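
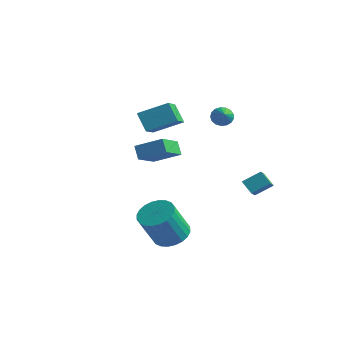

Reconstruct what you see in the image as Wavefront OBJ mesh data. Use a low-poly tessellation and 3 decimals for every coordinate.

v 2.276 -3.13 -4.453
v 3.336 -3.087 -4.314
v 3.124 -4.088 -2.389
v 2.064 -4.13 -2.527
v 3.217 -2.727 -4.14
v 3.005 -3.728 -2.215
v 2.954 -2.428 -4.013
v 2.742 -3.429 -2.088
v 2.588 -2.236 -3.954
v 2.376 -3.237 -2.029
v 2.175 -2.18 -3.97
v 1.963 -3.181 -2.045
v 1.777 -2.269 -4.06
v 1.565 -3.269 -2.135
v 1.455 -2.488 -4.21
v 1.243 -3.489 -2.284
v 1.258 -2.806 -4.396
v 1.046 -3.806 -2.471
v 1.216 -3.172 -4.591
v 1.004 -4.173 -2.666
v 1.335 -3.532 -4.765
v 1.123 -4.533 -2.84
v 1.598 -3.831 -4.892
v 1.386 -4.832 -2.967
v 1.964 -4.023 -4.951
v 1.752 -5.024 -3.026
v 2.377 -4.079 -4.935
v 2.165 -5.08 -3.01
v 2.775 -3.991 -4.845
v 2.563 -4.991 -2.92
v 3.097 -3.771 -4.696
v 2.885 -4.772 -2.77
v 3.294 -3.454 -4.509
v 3.082 -4.454 -2.584
v -3.24 1.111 0.972
v -2.366 -0.482 1.963
v -1.999 2.259 1.724
v -1.125 0.666 2.715
v -2.435 0.914 -0.055
v -1.561 -0.679 0.936
v -1.194 2.062 0.697
v -0.32 0.469 1.688
v 2.87 2.031 -2.52
v 3.508 2.853 -1.884
v 2.372 3.004 -3.279
v 3.011 3.826 -2.643
v 3.589 1.934 -3.117
v 4.228 2.756 -2.481
v 3.092 2.907 -3.876
v 3.73 3.729 -3.24
v -1.12 -0.868 -0.168
v -0.808 -2.469 0.766
v 0.226 -0.188 0.548
v 0.538 -1.789 1.482
v -0.598 -1.171 -0.862
v -0.286 -2.772 0.072
v 0.748 -0.491 -0.146
v 1.06 -2.092 0.788
v 0.452 3.321 1.176
v 0.845 3.825 1.293
v 1.288 2.499 1.904
v 0.644 3.83 1.53
v 0.398 3.719 1.686
v 0.165 3.517 1.725
v -0.002 3.269 1.638
v -0.065 3.033 1.445
v -0.01 2.864 1.19
v 0.151 2.798 0.932
v 0.381 2.853 0.73
v 0.627 3.014 0.63
v 0.833 3.246 0.654
v 0.952 3.495 0.799
v 0.956 3.704 1.029
f 2 1 5
f 2 5 3
f 3 5 6
f 3 6 4
f 5 1 7
f 5 7 6
f 6 7 8
f 6 8 4
f 7 1 9
f 7 9 8
f 8 9 10
f 8 10 4
f 9 1 11
f 9 11 10
f 10 11 12
f 10 12 4
f 11 1 13
f 11 13 12
f 12 13 14
f 12 14 4
f 13 1 15
f 13 15 14
f 14 15 16
f 14 16 4
f 15 1 17
f 15 17 16
f 16 17 18
f 16 18 4
f 17 1 19
f 17 19 18
f 18 19 20
f 18 20 4
f 19 1 21
f 19 21 20
f 20 21 22
f 20 22 4
f 21 1 23
f 21 23 22
f 22 23 24
f 22 24 4
f 23 1 25
f 23 25 24
f 24 25 26
f 24 26 4
f 25 1 27
f 25 27 26
f 26 27 28
f 26 28 4
f 27 1 29
f 27 29 28
f 28 29 30
f 28 30 4
f 29 1 31
f 29 31 30
f 30 31 32
f 30 32 4
f 31 1 33
f 31 33 32
f 32 33 34
f 32 34 4
f 33 1 2
f 33 2 34
f 34 2 3
f 34 3 4
f 36 38 35
f 39 36 35
f 35 38 37
f 37 39 35
f 36 42 38
f 40 36 39
f 40 42 36
f 38 42 37
f 41 39 37
f 37 42 41
f 41 40 39
f 42 40 41
f 44 46 43
f 47 44 43
f 43 46 45
f 45 47 43
f 44 50 46
f 48 44 47
f 48 50 44
f 46 50 45
f 49 47 45
f 45 50 49
f 49 48 47
f 50 48 49
f 52 54 51
f 55 52 51
f 51 54 53
f 53 55 51
f 52 58 54
f 56 52 55
f 56 58 52
f 54 58 53
f 57 55 53
f 53 58 57
f 57 56 55
f 58 56 57
f 60 59 62
f 60 62 61
f 62 59 63
f 62 63 61
f 63 59 64
f 63 64 61
f 64 59 65
f 64 65 61
f 65 59 66
f 65 66 61
f 66 59 67
f 66 67 61
f 67 59 68
f 67 68 61
f 68 59 69
f 68 69 61
f 69 59 70
f 69 70 61
f 70 59 71
f 70 71 61
f 71 59 72
f 71 72 61
f 72 59 73
f 72 73 61
f 73 59 60
f 73 60 61



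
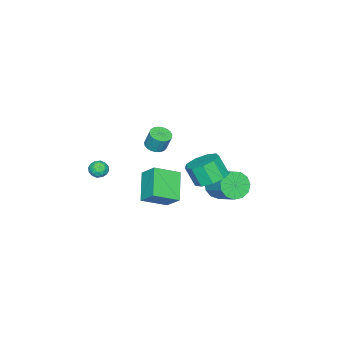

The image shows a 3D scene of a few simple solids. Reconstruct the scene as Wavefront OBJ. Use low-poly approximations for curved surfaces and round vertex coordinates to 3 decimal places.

v -1.854 1.312 -3.009
v -0.932 0.901 -3.037
v -0.244 2.377 -2.039
v -1.166 2.788 -2.011
v -0.974 1.232 -3.498
v -0.286 2.709 -2.5
v -1.296 1.589 -3.804
v -0.608 3.065 -2.806
v -1.795 1.857 -3.857
v -1.106 3.333 -2.859
v -2.312 1.953 -3.641
v -1.624 3.429 -2.643
v -2.685 1.845 -3.224
v -1.997 3.321 -2.227
v -2.793 1.567 -2.739
v -2.105 3.044 -1.742
v -2.604 1.209 -2.34
v -1.916 2.685 -1.342
v -2.176 0.883 -2.153
v -1.488 2.36 -1.155
v -1.646 0.694 -2.238
v -0.958 2.17 -1.24
v -1.182 0.7 -2.567
v -0.494 2.177 -1.57
v -0.693 -3.444 -3.052
v -0.495 -2.426 -2.053
v -1.968 -2.386 -3.877
v -1.77 -1.369 -2.878
v 0.83 -2.551 -4.262
v 1.028 -1.534 -3.263
v -0.445 -1.494 -5.087
v -0.247 -0.476 -4.088
v 1.897 3.002 0.624
v 2.694 2.374 0.284
v 2.679 1.689 1.517
v 1.883 2.318 1.856
v 2.967 2.966 0.616
v 2.952 2.282 1.849
v 2.739 3.575 0.952
v 2.724 2.891 2.185
v 2.118 3.917 1.134
v 2.103 3.232 2.367
v 1.393 3.83 1.077
v 1.378 3.145 2.31
v 0.904 3.356 0.808
v 0.89 2.671 2.041
v 0.88 2.717 0.453
v 0.866 2.032 1.686
v 1.332 2.211 0.177
v 1.318 1.526 1.41
v 2.048 2.075 0.111
v 2.034 1.391 1.343
v 3.394 0.175 3.359
v 4.04 0.295 3.297
v 4.072 0.685 4.378
v 3.426 0.565 4.441
v 3.929 0.533 3.214
v 3.962 0.922 4.296
v 3.726 0.708 3.157
v 3.759 1.098 4.239
v 3.466 0.792 3.135
v 3.498 1.181 4.217
v 3.193 0.769 3.152
v 3.225 1.158 4.233
v 2.955 0.643 3.204
v 2.987 1.032 4.286
v 2.792 0.436 3.283
v 2.825 0.826 4.365
v 2.734 0.184 3.376
v 2.766 0.574 4.457
v 2.79 -0.069 3.465
v 2.822 0.32 4.547
v 2.95 -0.28 3.536
v 2.983 0.109 4.618
v 3.187 -0.412 3.577
v 3.219 -0.023 4.659
v 3.46 -0.443 3.58
v 3.492 -0.054 4.662
v 3.721 -0.367 3.545
v 3.753 0.022 4.626
v 3.926 -0.197 3.477
v 3.958 0.192 4.559
v 4.039 0.037 3.39
v 4.071 0.427 4.471
v 3.35 -3.342 0.455
v 3.866 -3.007 0.638
v 3.914 -3.813 -0.278
v 4.43 -3.478 -0.095
v 4.189 -3.93 0.29
v 3.84 -3.639 0.743
v 3.94 -3.181 -0.383
v 3.591 -2.89 0.07
v 4.23 -2.907 0.119
v 4.384 -3.371 0.535
v 3.396 -3.449 -0.175
v 3.55 -3.913 0.241
v 3.558 -3.134 0.611
v 4.222 -3.686 -0.251
v 4.08 -3.952 -0.024
v 4.383 -3.756 0.083
v 3.543 -3.505 0.673
v 3.846 -3.308 0.78
v 4.036 -3.851 0.576
v 3.934 -3.512 -0.42
v 4.237 -3.315 -0.313
v 3.397 -3.064 0.277
v 3.7 -2.868 0.384
v 3.744 -2.969 -0.216
v 4.076 -2.878 0.413
v 4.407 -3.154 -0.017
v 4.119 -2.98 -0.187
v 3.914 -2.809 0.08
v 4.166 -3.15 0.658
v 4.498 -3.427 0.227
v 4.356 -3.693 0.454
v 4.151 -3.522 0.72
v 4.381 -3.091 0.353
v 3.282 -3.393 0.133
v 3.614 -3.67 -0.298
v 3.629 -3.298 -0.36
v 3.424 -3.127 -0.094
v 3.373 -3.666 0.377
v 3.704 -3.942 -0.053
v 3.866 -4.011 0.28
v 3.661 -3.84 0.547
v 3.399 -3.729 0.007
f 2 1 5
f 2 5 3
f 3 5 6
f 3 6 4
f 5 1 7
f 5 7 6
f 6 7 8
f 6 8 4
f 7 1 9
f 7 9 8
f 8 9 10
f 8 10 4
f 9 1 11
f 9 11 10
f 10 11 12
f 10 12 4
f 11 1 13
f 11 13 12
f 12 13 14
f 12 14 4
f 13 1 15
f 13 15 14
f 14 15 16
f 14 16 4
f 15 1 17
f 15 17 16
f 16 17 18
f 16 18 4
f 17 1 19
f 17 19 18
f 18 19 20
f 18 20 4
f 19 1 21
f 19 21 20
f 20 21 22
f 20 22 4
f 21 1 23
f 21 23 22
f 22 23 24
f 22 24 4
f 23 1 2
f 23 2 24
f 24 2 3
f 24 3 4
f 26 28 25
f 29 26 25
f 25 28 27
f 27 29 25
f 26 32 28
f 30 26 29
f 30 32 26
f 28 32 27
f 31 29 27
f 27 32 31
f 31 30 29
f 32 30 31
f 34 33 37
f 34 37 35
f 35 37 38
f 35 38 36
f 37 33 39
f 37 39 38
f 38 39 40
f 38 40 36
f 39 33 41
f 39 41 40
f 40 41 42
f 40 42 36
f 41 33 43
f 41 43 42
f 42 43 44
f 42 44 36
f 43 33 45
f 43 45 44
f 44 45 46
f 44 46 36
f 45 33 47
f 45 47 46
f 46 47 48
f 46 48 36
f 47 33 49
f 47 49 48
f 48 49 50
f 48 50 36
f 49 33 51
f 49 51 50
f 50 51 52
f 50 52 36
f 51 33 34
f 51 34 52
f 52 34 35
f 52 35 36
f 54 53 57
f 54 57 55
f 55 57 58
f 55 58 56
f 57 53 59
f 57 59 58
f 58 59 60
f 58 60 56
f 59 53 61
f 59 61 60
f 60 61 62
f 60 62 56
f 61 53 63
f 61 63 62
f 62 63 64
f 62 64 56
f 63 53 65
f 63 65 64
f 64 65 66
f 64 66 56
f 65 53 67
f 65 67 66
f 66 67 68
f 66 68 56
f 67 53 69
f 67 69 68
f 68 69 70
f 68 70 56
f 69 53 71
f 69 71 70
f 70 71 72
f 70 72 56
f 71 53 73
f 71 73 72
f 72 73 74
f 72 74 56
f 73 53 75
f 73 75 74
f 74 75 76
f 74 76 56
f 75 53 77
f 75 77 76
f 76 77 78
f 76 78 56
f 77 53 79
f 77 79 78
f 78 79 80
f 78 80 56
f 79 53 81
f 79 81 80
f 80 81 82
f 80 82 56
f 81 53 83
f 81 83 82
f 82 83 84
f 82 84 56
f 83 53 54
f 83 54 84
f 84 54 55
f 84 55 56
f 85 122 101
f 122 96 125
f 101 125 90
f 122 125 101
f 85 101 97
f 101 90 102
f 97 102 86
f 101 102 97
f 85 97 106
f 97 86 107
f 106 107 92
f 97 107 106
f 85 106 118
f 106 92 121
f 118 121 95
f 106 121 118
f 85 118 122
f 118 95 126
f 122 126 96
f 118 126 122
f 86 102 113
f 102 90 116
f 113 116 94
f 102 116 113
f 90 125 103
f 125 96 124
f 103 124 89
f 125 124 103
f 96 126 123
f 126 95 119
f 123 119 87
f 126 119 123
f 95 121 120
f 121 92 108
f 120 108 91
f 121 108 120
f 92 107 112
f 107 86 109
f 112 109 93
f 107 109 112
f 88 114 100
f 114 94 115
f 100 115 89
f 114 115 100
f 88 100 98
f 100 89 99
f 98 99 87
f 100 99 98
f 88 98 105
f 98 87 104
f 105 104 91
f 98 104 105
f 88 105 110
f 105 91 111
f 110 111 93
f 105 111 110
f 88 110 114
f 110 93 117
f 114 117 94
f 110 117 114
f 89 115 103
f 115 94 116
f 103 116 90
f 115 116 103
f 87 99 123
f 99 89 124
f 123 124 96
f 99 124 123
f 91 104 120
f 104 87 119
f 120 119 95
f 104 119 120
f 93 111 112
f 111 91 108
f 112 108 92
f 111 108 112
f 94 117 113
f 117 93 109
f 113 109 86
f 117 109 113



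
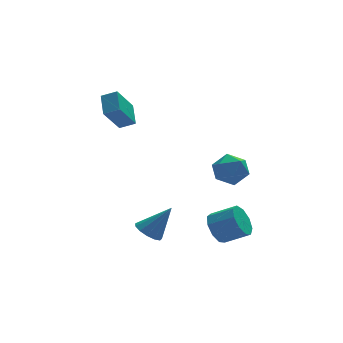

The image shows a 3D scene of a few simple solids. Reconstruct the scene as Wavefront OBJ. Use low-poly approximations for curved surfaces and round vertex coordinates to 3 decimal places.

v 1.763 -2.441 -3.534
v 2.377 -2.249 -4.376
v 3.651 -2.866 -3.588
v 3.037 -3.059 -2.746
v 2.38 -1.676 -3.931
v 3.653 -2.293 -3.143
v 2.093 -1.462 -3.301
v 3.367 -2.079 -2.512
v 1.652 -1.706 -2.779
v 2.926 -2.323 -1.991
v 1.263 -2.294 -2.611
v 2.537 -2.911 -1.823
v 1.108 -2.951 -2.875
v 2.382 -3.568 -2.087
v 1.259 -3.37 -3.447
v 2.533 -3.987 -2.659
v 1.646 -3.354 -4.06
v 2.92 -3.971 -3.272
v 2.088 -2.912 -4.427
v 3.362 -3.529 -3.639
v -2.457 2.125 3.96
v -2.285 3.455 4.717
v -3.308 2.464 3.558
v -3.136 3.794 4.315
v -1.384 2.906 2.345
v -1.212 4.236 3.102
v -2.235 3.245 1.943
v -2.063 4.575 2.7
v 1.379 -2.756 1.606
v 2.388 -2.323 1.417
v 2.072 -4.417 1.503
v 3.081 -3.984 1.314
v 2.606 -3.871 2.315
v 2.177 -2.844 2.379
v 2.283 -3.896 0.541
v 1.854 -2.869 0.605
v 2.947 -3.028 0.758
v 3.146 -3.012 1.855
v 1.314 -3.728 1.065
v 1.513 -3.712 2.162
v -1.813 -1.548 -3.758
v -1.127 -1.273 -4.272
v -0.527 -1.592 -2.062
v -1.349 -0.854 -4.093
v -1.718 -0.655 -3.808
v -2.117 -0.739 -3.507
v -2.42 -1.081 -3.286
v -2.531 -1.571 -3.215
v -2.413 -2.053 -3.317
v -2.105 -2.376 -3.558
v -1.705 -2.436 -3.864
v -1.339 -2.214 -4.135
v -1.123 -1.78 -4.288
f 2 1 5
f 2 5 3
f 3 5 6
f 3 6 4
f 5 1 7
f 5 7 6
f 6 7 8
f 6 8 4
f 7 1 9
f 7 9 8
f 8 9 10
f 8 10 4
f 9 1 11
f 9 11 10
f 10 11 12
f 10 12 4
f 11 1 13
f 11 13 12
f 12 13 14
f 12 14 4
f 13 1 15
f 13 15 14
f 14 15 16
f 14 16 4
f 15 1 17
f 15 17 16
f 16 17 18
f 16 18 4
f 17 1 19
f 17 19 18
f 18 19 20
f 18 20 4
f 19 1 2
f 19 2 20
f 20 2 3
f 20 3 4
f 22 24 21
f 25 22 21
f 21 24 23
f 23 25 21
f 22 28 24
f 26 22 25
f 26 28 22
f 24 28 23
f 27 25 23
f 23 28 27
f 27 26 25
f 28 26 27
f 29 40 34
f 29 34 30
f 29 30 36
f 29 36 39
f 29 39 40
f 30 34 38
f 34 40 33
f 40 39 31
f 39 36 35
f 36 30 37
f 32 38 33
f 32 33 31
f 32 31 35
f 32 35 37
f 32 37 38
f 33 38 34
f 31 33 40
f 35 31 39
f 37 35 36
f 38 37 30
f 42 41 44
f 42 44 43
f 44 41 45
f 44 45 43
f 45 41 46
f 45 46 43
f 46 41 47
f 46 47 43
f 47 41 48
f 47 48 43
f 48 41 49
f 48 49 43
f 49 41 50
f 49 50 43
f 50 41 51
f 50 51 43
f 51 41 52
f 51 52 43
f 52 41 53
f 52 53 43
f 53 41 42
f 53 42 43



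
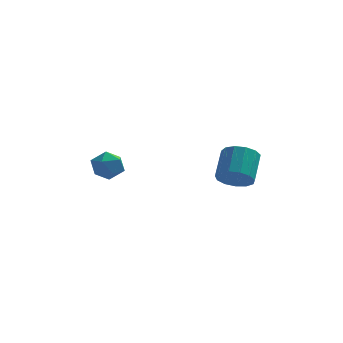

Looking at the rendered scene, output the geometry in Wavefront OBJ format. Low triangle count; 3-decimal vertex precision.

v 2.726 2.601 2.597
v 3.5 2.445 2.63
v 3.687 3.563 3.535
v 2.914 3.719 3.503
v 3.443 2.729 2.291
v 3.631 3.846 3.197
v 3.159 2.972 2.05
v 3.346 4.089 2.955
v 2.737 3.098 1.983
v 2.925 4.215 2.888
v 2.312 3.065 2.11
v 2.499 4.183 3.016
v 2.018 2.886 2.393
v 2.206 4.003 3.298
v 1.949 2.616 2.74
v 2.137 3.733 3.645
v 2.127 2.342 3.042
v 2.315 3.459 3.947
v 2.495 2.15 3.203
v 2.682 3.267 4.108
v 2.936 2.101 3.172
v 3.124 3.218 4.077
v 3.311 2.211 2.958
v 3.498 3.328 3.863
v -2.488 2.924 3.476
v -2.034 2.828 2.891
v -2.386 1.752 3.749
v -1.932 1.656 3.164
v -1.701 2.05 3.754
v -1.764 2.775 3.585
v -2.656 1.805 3.055
v -2.719 2.53 2.886
v -2.138 2.136 2.631
v -1.548 2.288 3.062
v -2.872 2.292 3.578
v -2.282 2.444 4.009
f 2 1 5
f 2 5 3
f 3 5 6
f 3 6 4
f 5 1 7
f 5 7 6
f 6 7 8
f 6 8 4
f 7 1 9
f 7 9 8
f 8 9 10
f 8 10 4
f 9 1 11
f 9 11 10
f 10 11 12
f 10 12 4
f 11 1 13
f 11 13 12
f 12 13 14
f 12 14 4
f 13 1 15
f 13 15 14
f 14 15 16
f 14 16 4
f 15 1 17
f 15 17 16
f 16 17 18
f 16 18 4
f 17 1 19
f 17 19 18
f 18 19 20
f 18 20 4
f 19 1 21
f 19 21 20
f 20 21 22
f 20 22 4
f 21 1 23
f 21 23 22
f 22 23 24
f 22 24 4
f 23 1 2
f 23 2 24
f 24 2 3
f 24 3 4
f 25 36 30
f 25 30 26
f 25 26 32
f 25 32 35
f 25 35 36
f 26 30 34
f 30 36 29
f 36 35 27
f 35 32 31
f 32 26 33
f 28 34 29
f 28 29 27
f 28 27 31
f 28 31 33
f 28 33 34
f 29 34 30
f 27 29 36
f 31 27 35
f 33 31 32
f 34 33 26



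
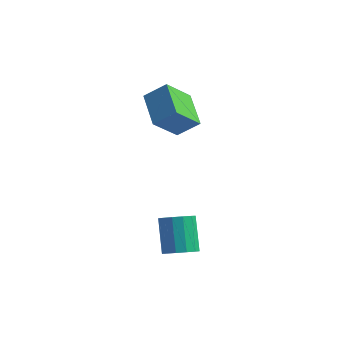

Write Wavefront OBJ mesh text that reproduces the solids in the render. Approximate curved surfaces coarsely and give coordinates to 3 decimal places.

v -1.104 2.842 3.17
v -0.395 3.232 3.807
v -0.872 3.888 2.27
v -0.163 4.278 2.906
v -0.017 2.002 2.474
v 0.692 2.392 3.11
v 0.215 3.048 1.573
v 0.924 3.438 2.21
v 3.078 -0.436 -1.51
v 3.58 -0.082 -1.428
v 3.005 0.45 -0.208
v 2.502 0.096 -0.29
v 3.355 0.108 -1.616
v 2.78 0.64 -0.396
v 3.043 0.125 -1.771
v 2.468 0.657 -0.551
v 2.741 -0.036 -1.843
v 2.166 0.496 -0.623
v 2.546 -0.324 -1.809
v 1.971 0.208 -0.589
v 2.52 -0.648 -1.68
v 1.945 -0.115 -0.46
v 2.671 -0.904 -1.497
v 2.096 -0.372 -0.277
v 2.951 -1.012 -1.318
v 2.376 -0.48 -0.098
v 3.271 -0.937 -1.2
v 2.696 -0.405 0.02
v 3.53 -0.703 -1.18
v 2.955 -0.171 0.04
v 3.645 -0.384 -1.265
v 3.07 0.148 -0.045
f 2 4 1
f 5 2 1
f 1 4 3
f 3 5 1
f 2 8 4
f 6 2 5
f 6 8 2
f 4 8 3
f 7 5 3
f 3 8 7
f 7 6 5
f 8 6 7
f 10 9 13
f 10 13 11
f 11 13 14
f 11 14 12
f 13 9 15
f 13 15 14
f 14 15 16
f 14 16 12
f 15 9 17
f 15 17 16
f 16 17 18
f 16 18 12
f 17 9 19
f 17 19 18
f 18 19 20
f 18 20 12
f 19 9 21
f 19 21 20
f 20 21 22
f 20 22 12
f 21 9 23
f 21 23 22
f 22 23 24
f 22 24 12
f 23 9 25
f 23 25 24
f 24 25 26
f 24 26 12
f 25 9 27
f 25 27 26
f 26 27 28
f 26 28 12
f 27 9 29
f 27 29 28
f 28 29 30
f 28 30 12
f 29 9 31
f 29 31 30
f 30 31 32
f 30 32 12
f 31 9 10
f 31 10 32
f 32 10 11
f 32 11 12



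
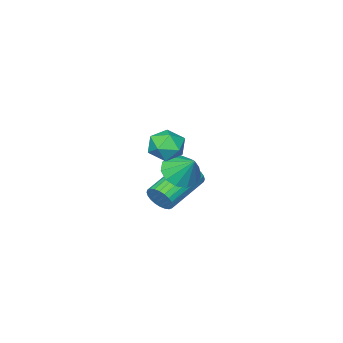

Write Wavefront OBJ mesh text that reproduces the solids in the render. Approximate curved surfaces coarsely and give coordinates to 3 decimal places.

v -2.784 -2.343 -4.117
v -2.555 -2.651 -3.567
v -4.488 -2.884 -2.894
v -4.716 -2.577 -3.443
v -2.558 -2.401 -3.489
v -4.49 -2.635 -2.815
v -2.595 -2.143 -3.506
v -4.528 -2.377 -2.832
v -2.661 -1.915 -3.616
v -4.593 -2.149 -2.942
v -2.745 -1.753 -3.803
v -4.678 -1.986 -3.129
v -2.836 -1.68 -4.037
v -4.769 -1.914 -3.363
v -2.918 -1.708 -4.283
v -4.851 -1.942 -3.61
v -2.98 -1.833 -4.504
v -4.913 -2.067 -3.831
v -3.012 -2.036 -4.666
v -4.945 -2.269 -3.993
v -3.01 -2.285 -4.745
v -4.942 -2.519 -4.071
v -2.972 -2.543 -4.728
v -4.905 -2.777 -4.054
v -2.907 -2.771 -4.618
v -4.839 -3.005 -3.944
v -2.822 -2.934 -4.431
v -4.755 -3.167 -3.757
v -2.731 -3.006 -4.197
v -4.664 -3.24 -3.523
v -2.649 -2.978 -3.95
v -4.582 -3.212 -3.277
v -2.587 -2.853 -3.729
v -4.52 -3.087 -3.056
v -1.977 -0.198 -1.303
v -1.2 -0.476 -1.098
v -1.923 0.638 -0.377
v -1.138 -0.125 -1.418
v -1.342 0.202 -1.702
v -1.748 0.402 -1.859
v -2.226 0.412 -1.84
v -2.626 0.228 -1.65
v -2.819 -0.092 -1.351
v -2.745 -0.445 -1.036
v -2.427 -0.72 -0.806
v -1.966 -0.83 -0.734
v -1.509 -0.738 -0.843
v -0.417 1.436 1.098
v -0.092 1.051 0.478
v -0.828 0.309 1.582
v -0.503 -0.076 0.962
v -0.033 0.271 1.507
v 0.221 0.967 1.208
v -1.141 0.393 0.852
v -0.887 1.089 0.553
v -0.54 0.406 0.325
v 0.145 0.331 0.731
v -1.065 1.029 1.329
v -0.38 0.954 1.735
f 2 1 5
f 2 5 3
f 3 5 6
f 3 6 4
f 5 1 7
f 5 7 6
f 6 7 8
f 6 8 4
f 7 1 9
f 7 9 8
f 8 9 10
f 8 10 4
f 9 1 11
f 9 11 10
f 10 11 12
f 10 12 4
f 11 1 13
f 11 13 12
f 12 13 14
f 12 14 4
f 13 1 15
f 13 15 14
f 14 15 16
f 14 16 4
f 15 1 17
f 15 17 16
f 16 17 18
f 16 18 4
f 17 1 19
f 17 19 18
f 18 19 20
f 18 20 4
f 19 1 21
f 19 21 20
f 20 21 22
f 20 22 4
f 21 1 23
f 21 23 22
f 22 23 24
f 22 24 4
f 23 1 25
f 23 25 24
f 24 25 26
f 24 26 4
f 25 1 27
f 25 27 26
f 26 27 28
f 26 28 4
f 27 1 29
f 27 29 28
f 28 29 30
f 28 30 4
f 29 1 31
f 29 31 30
f 30 31 32
f 30 32 4
f 31 1 33
f 31 33 32
f 32 33 34
f 32 34 4
f 33 1 2
f 33 2 34
f 34 2 3
f 34 3 4
f 36 35 38
f 36 38 37
f 38 35 39
f 38 39 37
f 39 35 40
f 39 40 37
f 40 35 41
f 40 41 37
f 41 35 42
f 41 42 37
f 42 35 43
f 42 43 37
f 43 35 44
f 43 44 37
f 44 35 45
f 44 45 37
f 45 35 46
f 45 46 37
f 46 35 47
f 46 47 37
f 47 35 36
f 47 36 37
f 48 59 53
f 48 53 49
f 48 49 55
f 48 55 58
f 48 58 59
f 49 53 57
f 53 59 52
f 59 58 50
f 58 55 54
f 55 49 56
f 51 57 52
f 51 52 50
f 51 50 54
f 51 54 56
f 51 56 57
f 52 57 53
f 50 52 59
f 54 50 58
f 56 54 55
f 57 56 49



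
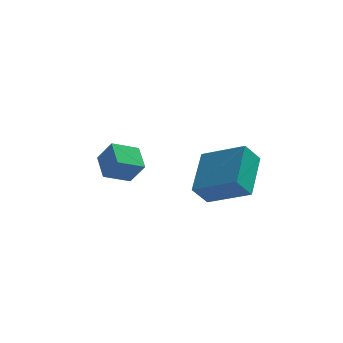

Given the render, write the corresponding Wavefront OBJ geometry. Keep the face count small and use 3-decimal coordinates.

v -0.488 1.602 -0.34
v -0.745 2.454 0.095
v 0.324 2.043 -0.723
v 0.067 2.894 -0.288
v -0.007 1.366 0.408
v -0.264 2.217 0.843
v 0.805 1.806 0.025
v 0.548 2.658 0.46
v 2.807 -0.097 -0.546
v 2.352 -0.411 0.113
v 3.036 1.356 0.306
v 2.581 1.042 0.964
v 4.139 -0.682 0.096
v 3.684 -0.996 0.754
v 4.368 0.771 0.947
v 3.913 0.457 1.606
f 2 4 1
f 5 2 1
f 1 4 3
f 3 5 1
f 2 8 4
f 6 2 5
f 6 8 2
f 4 8 3
f 7 5 3
f 3 8 7
f 7 6 5
f 8 6 7
f 10 12 9
f 13 10 9
f 9 12 11
f 11 13 9
f 10 16 12
f 14 10 13
f 14 16 10
f 12 16 11
f 15 13 11
f 11 16 15
f 15 14 13
f 16 14 15



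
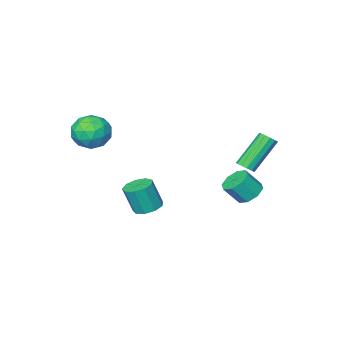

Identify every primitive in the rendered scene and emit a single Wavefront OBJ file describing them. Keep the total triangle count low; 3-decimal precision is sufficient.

v 1.246 -1.349 -3.073
v 1.845 -1.764 -3.322
v 2.233 -2.085 -1.857
v 1.634 -1.671 -1.607
v 1.99 -1.262 -3.251
v 2.378 -1.584 -1.785
v 1.787 -0.802 -3.096
v 2.175 -1.123 -1.63
v 1.33 -0.597 -2.93
v 1.719 -0.919 -1.465
v 0.835 -0.745 -2.831
v 1.223 -1.066 -1.366
v 0.531 -1.175 -2.845
v 0.919 -1.496 -1.38
v 0.562 -1.687 -2.966
v 0.95 -2.008 -1.5
v 0.913 -2.041 -3.136
v 1.301 -2.362 -1.671
v 1.42 -2.071 -3.277
v 1.808 -2.392 -1.811
v -1.94 2.454 -1.344
v -1.58 1.941 -1.792
v -0.921 1.593 -0.864
v -1.28 2.106 -0.416
v -1.31 2.465 -1.787
v -0.651 2.117 -0.86
v -1.409 2.983 -1.523
v -0.75 2.635 -0.595
v -1.819 3.19 -1.154
v -1.159 2.842 -0.226
v -2.299 2.967 -0.896
v -1.64 2.619 0.032
v -2.569 2.443 -0.9
v -1.91 2.095 0.027
v -2.47 1.925 -1.165
v -1.811 1.577 -0.237
v -2.061 1.718 -1.534
v -1.401 1.37 -0.606
v -1.988 1.975 0.139
v -1.706 1.619 0.37
v -3.07 1.568 1.953
v -3.352 1.925 1.721
v -1.608 1.872 0.463
v -2.972 1.822 2.046
v -1.63 2.159 0.453
v -2.994 2.108 2.035
v -1.766 2.387 0.343
v -3.13 2.336 1.926
v -1.973 2.484 0.168
v -3.337 2.434 1.751
v -2.184 2.42 -0.016
v -3.548 2.37 1.567
v -2.333 2.215 -0.151
v -3.697 2.164 1.432
v -2.372 1.933 -0.194
v -3.736 1.883 1.389
v -2.29 1.665 -0.131
v -3.654 1.615 1.451
v -2.112 1.496 0.017
v -3.475 1.445 1.6
v -1.894 1.478 0.204
v -3.258 1.428 1.787
v 2.472 -2.824 2.352
v 2.771 -2.381 1.434
v 3.569 -4.119 2.086
v 3.868 -3.676 1.168
v 4.124 -3.213 2.089
v 3.446 -2.413 2.253
v 2.894 -4.087 1.267
v 2.216 -3.287 1.431
v 3.032 -3.162 0.763
v 3.792 -2.622 1.271
v 2.548 -3.878 2.249
v 3.308 -3.338 2.757
v 2.525 -2.489 1.916
v 3.815 -4.011 1.604
v 3.966 -3.739 2.145
v 4.141 -3.479 1.605
v 2.922 -2.507 2.398
v 3.097 -2.247 1.858
v 3.893 -2.736 2.243
v 3.243 -4.253 1.662
v 3.418 -3.993 1.122
v 2.199 -3.021 1.915
v 2.374 -2.761 1.375
v 2.447 -3.764 1.277
v 2.854 -2.688 0.983
v 3.499 -3.449 0.826
v 2.927 -3.691 0.884
v 2.528 -3.22 0.981
v 3.301 -2.37 1.281
v 3.946 -3.132 1.125
v 4.097 -2.859 1.666
v 3.698 -2.389 1.763
v 3.455 -2.829 0.887
v 2.394 -3.368 2.395
v 3.039 -4.13 2.239
v 2.642 -4.111 1.757
v 2.243 -3.641 1.854
v 2.841 -3.051 2.694
v 3.486 -3.812 2.537
v 3.812 -3.28 2.539
v 3.413 -2.809 2.636
v 2.885 -3.671 2.633
f 2 1 5
f 2 5 3
f 3 5 6
f 3 6 4
f 5 1 7
f 5 7 6
f 6 7 8
f 6 8 4
f 7 1 9
f 7 9 8
f 8 9 10
f 8 10 4
f 9 1 11
f 9 11 10
f 10 11 12
f 10 12 4
f 11 1 13
f 11 13 12
f 12 13 14
f 12 14 4
f 13 1 15
f 13 15 14
f 14 15 16
f 14 16 4
f 15 1 17
f 15 17 16
f 16 17 18
f 16 18 4
f 17 1 19
f 17 19 18
f 18 19 20
f 18 20 4
f 19 1 2
f 19 2 20
f 20 2 3
f 20 3 4
f 22 21 25
f 22 25 23
f 23 25 26
f 23 26 24
f 25 21 27
f 25 27 26
f 26 27 28
f 26 28 24
f 27 21 29
f 27 29 28
f 28 29 30
f 28 30 24
f 29 21 31
f 29 31 30
f 30 31 32
f 30 32 24
f 31 21 33
f 31 33 32
f 32 33 34
f 32 34 24
f 33 21 35
f 33 35 34
f 34 35 36
f 34 36 24
f 35 21 37
f 35 37 36
f 36 37 38
f 36 38 24
f 37 21 22
f 37 22 38
f 38 22 23
f 38 23 24
f 40 39 43
f 40 43 41
f 41 43 44
f 41 44 42
f 43 39 45
f 43 45 44
f 44 45 46
f 44 46 42
f 45 39 47
f 45 47 46
f 46 47 48
f 46 48 42
f 47 39 49
f 47 49 48
f 48 49 50
f 48 50 42
f 49 39 51
f 49 51 50
f 50 51 52
f 50 52 42
f 51 39 53
f 51 53 52
f 52 53 54
f 52 54 42
f 53 39 55
f 53 55 54
f 54 55 56
f 54 56 42
f 55 39 57
f 55 57 56
f 56 57 58
f 56 58 42
f 57 39 59
f 57 59 58
f 58 59 60
f 58 60 42
f 59 39 61
f 59 61 60
f 60 61 62
f 60 62 42
f 61 39 40
f 61 40 62
f 62 40 41
f 62 41 42
f 63 100 79
f 100 74 103
f 79 103 68
f 100 103 79
f 63 79 75
f 79 68 80
f 75 80 64
f 79 80 75
f 63 75 84
f 75 64 85
f 84 85 70
f 75 85 84
f 63 84 96
f 84 70 99
f 96 99 73
f 84 99 96
f 63 96 100
f 96 73 104
f 100 104 74
f 96 104 100
f 64 80 91
f 80 68 94
f 91 94 72
f 80 94 91
f 68 103 81
f 103 74 102
f 81 102 67
f 103 102 81
f 74 104 101
f 104 73 97
f 101 97 65
f 104 97 101
f 73 99 98
f 99 70 86
f 98 86 69
f 99 86 98
f 70 85 90
f 85 64 87
f 90 87 71
f 85 87 90
f 66 92 78
f 92 72 93
f 78 93 67
f 92 93 78
f 66 78 76
f 78 67 77
f 76 77 65
f 78 77 76
f 66 76 83
f 76 65 82
f 83 82 69
f 76 82 83
f 66 83 88
f 83 69 89
f 88 89 71
f 83 89 88
f 66 88 92
f 88 71 95
f 92 95 72
f 88 95 92
f 67 93 81
f 93 72 94
f 81 94 68
f 93 94 81
f 65 77 101
f 77 67 102
f 101 102 74
f 77 102 101
f 69 82 98
f 82 65 97
f 98 97 73
f 82 97 98
f 71 89 90
f 89 69 86
f 90 86 70
f 89 86 90
f 72 95 91
f 95 71 87
f 91 87 64
f 95 87 91



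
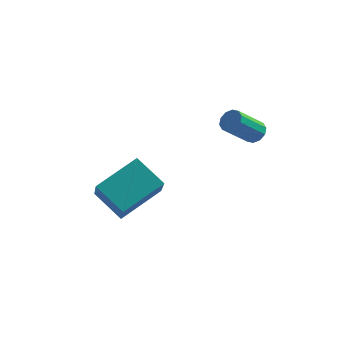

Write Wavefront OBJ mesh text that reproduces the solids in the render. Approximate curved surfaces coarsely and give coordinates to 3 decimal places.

v -3.847 -0.376 -1.211
v -3.446 -1.622 0.221
v -5.069 0.233 -0.339
v -4.668 -1.013 1.093
v -2.532 1.033 -0.353
v -2.131 -0.213 1.079
v -3.754 1.642 0.519
v -3.353 0.396 1.951
v 1.039 1.987 3.025
v 1.478 1.968 3.357
v 0.619 1.214 4.447
v 0.181 1.233 4.115
v 1.308 2.256 3.422
v 0.449 1.501 4.513
v 1.036 2.441 3.336
v 0.178 1.686 4.427
v 0.766 2.452 3.131
v -0.093 1.698 4.221
v 0.6 2.286 2.885
v -0.259 1.532 3.976
v 0.601 2.006 2.693
v -0.258 1.252 3.783
v 0.771 1.719 2.627
v -0.088 0.964 3.718
v 1.042 1.534 2.713
v 0.184 0.779 3.804
v 1.313 1.522 2.919
v 0.454 0.768 4.009
v 1.479 1.688 3.164
v 0.62 0.934 4.255
f 2 4 1
f 5 2 1
f 1 4 3
f 3 5 1
f 2 8 4
f 6 2 5
f 6 8 2
f 4 8 3
f 7 5 3
f 3 8 7
f 7 6 5
f 8 6 7
f 10 9 13
f 10 13 11
f 11 13 14
f 11 14 12
f 13 9 15
f 13 15 14
f 14 15 16
f 14 16 12
f 15 9 17
f 15 17 16
f 16 17 18
f 16 18 12
f 17 9 19
f 17 19 18
f 18 19 20
f 18 20 12
f 19 9 21
f 19 21 20
f 20 21 22
f 20 22 12
f 21 9 23
f 21 23 22
f 22 23 24
f 22 24 12
f 23 9 25
f 23 25 24
f 24 25 26
f 24 26 12
f 25 9 27
f 25 27 26
f 26 27 28
f 26 28 12
f 27 9 29
f 27 29 28
f 28 29 30
f 28 30 12
f 29 9 10
f 29 10 30
f 30 10 11
f 30 11 12



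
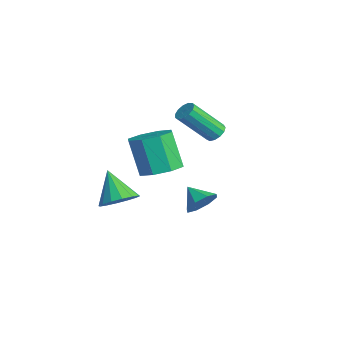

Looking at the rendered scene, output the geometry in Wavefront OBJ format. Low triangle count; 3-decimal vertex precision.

v 3.928 0.764 -1.131
v 4.424 0.249 -0.69
v 3.032 0.436 -0.509
v 4.388 0.837 -0.432
v 4.083 1.382 -0.584
v 3.687 1.565 -1.057
v 3.433 1.279 -1.573
v 3.469 0.691 -1.831
v 3.774 0.146 -1.679
v 4.169 -0.037 -1.206
v 0.161 2.942 0.916
v 0.424 2.54 0.591
v 0.182 1.096 2.179
v -0.081 1.498 2.504
v 0.66 2.689 0.762
v 0.417 1.245 2.35
v 0.737 2.918 0.982
v 0.495 1.474 2.57
v 0.631 3.154 1.181
v 0.389 1.711 2.769
v 0.376 3.324 1.296
v 0.134 1.88 2.884
v 0.053 3.372 1.29
v -0.189 1.928 2.878
v -0.236 3.283 1.166
v -0.478 1.839 2.754
v -0.399 3.086 0.962
v -0.641 1.643 2.55
v -0.384 2.844 0.743
v -0.626 1.4 2.332
v -0.196 2.632 0.58
v -0.438 1.188 2.168
v 0.105 2.519 0.523
v -0.137 1.075 2.111
v 4.057 -1.17 1.486
v 4.822 -1.824 1.749
v 4.028 -2.044 3.516
v 3.263 -1.39 3.254
v 4.996 -1.066 1.921
v 4.202 -1.286 3.689
v 4.62 -0.37 1.839
v 3.826 -0.59 3.606
v 3.914 -0.142 1.55
v 3.12 -0.362 3.318
v 3.292 -0.516 1.224
v 2.498 -0.736 2.991
v 3.118 -1.274 1.051
v 2.324 -1.494 2.819
v 3.494 -1.97 1.134
v 2.7 -2.19 2.901
v 4.2 -2.198 1.422
v 3.406 -2.418 3.19
v -0.676 -1.464 -3.168
v 0.095 -1.596 -2.545
v -1.864 -1.616 -1.732
v 0.017 -1.084 -2.555
v -0.247 -0.674 -2.729
v -0.625 -0.476 -3.021
v -1.017 -0.542 -3.353
v -1.318 -0.855 -3.634
v -1.447 -1.331 -3.791
v -1.369 -1.843 -3.781
v -1.105 -2.253 -3.607
v -0.727 -2.452 -3.315
v -0.335 -2.385 -2.984
v -0.034 -2.072 -2.702
f 2 1 4
f 2 4 3
f 4 1 5
f 4 5 3
f 5 1 6
f 5 6 3
f 6 1 7
f 6 7 3
f 7 1 8
f 7 8 3
f 8 1 9
f 8 9 3
f 9 1 10
f 9 10 3
f 10 1 2
f 10 2 3
f 12 11 15
f 12 15 13
f 13 15 16
f 13 16 14
f 15 11 17
f 15 17 16
f 16 17 18
f 16 18 14
f 17 11 19
f 17 19 18
f 18 19 20
f 18 20 14
f 19 11 21
f 19 21 20
f 20 21 22
f 20 22 14
f 21 11 23
f 21 23 22
f 22 23 24
f 22 24 14
f 23 11 25
f 23 25 24
f 24 25 26
f 24 26 14
f 25 11 27
f 25 27 26
f 26 27 28
f 26 28 14
f 27 11 29
f 27 29 28
f 28 29 30
f 28 30 14
f 29 11 31
f 29 31 30
f 30 31 32
f 30 32 14
f 31 11 33
f 31 33 32
f 32 33 34
f 32 34 14
f 33 11 12
f 33 12 34
f 34 12 13
f 34 13 14
f 36 35 39
f 36 39 37
f 37 39 40
f 37 40 38
f 39 35 41
f 39 41 40
f 40 41 42
f 40 42 38
f 41 35 43
f 41 43 42
f 42 43 44
f 42 44 38
f 43 35 45
f 43 45 44
f 44 45 46
f 44 46 38
f 45 35 47
f 45 47 46
f 46 47 48
f 46 48 38
f 47 35 49
f 47 49 48
f 48 49 50
f 48 50 38
f 49 35 51
f 49 51 50
f 50 51 52
f 50 52 38
f 51 35 36
f 51 36 52
f 52 36 37
f 52 37 38
f 54 53 56
f 54 56 55
f 56 53 57
f 56 57 55
f 57 53 58
f 57 58 55
f 58 53 59
f 58 59 55
f 59 53 60
f 59 60 55
f 60 53 61
f 60 61 55
f 61 53 62
f 61 62 55
f 62 53 63
f 62 63 55
f 63 53 64
f 63 64 55
f 64 53 65
f 64 65 55
f 65 53 66
f 65 66 55
f 66 53 54
f 66 54 55



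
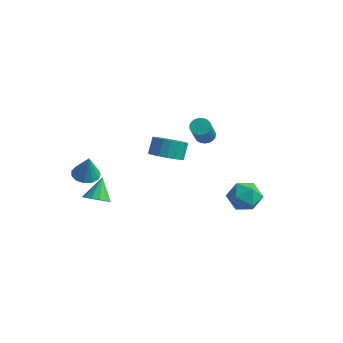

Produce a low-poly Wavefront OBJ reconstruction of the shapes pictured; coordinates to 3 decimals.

v -0.49 3.76 0.915
v -0.052 4.083 1.001
v 0.407 3.102 2.35
v -0.03 2.78 2.265
v -0.212 4.184 1.129
v 0.247 3.203 2.478
v -0.42 4.213 1.221
v 0.04 3.232 2.57
v -0.64 4.163 1.259
v -0.18 3.182 2.608
v -0.833 4.043 1.238
v -0.374 3.063 2.587
v -0.968 3.875 1.162
v -0.509 2.894 2.511
v -1.02 3.687 1.042
v -0.56 2.706 2.391
v -0.98 3.511 0.901
v -0.521 2.531 2.25
v -0.855 3.379 0.763
v -0.396 2.398 2.112
v -0.667 3.313 0.65
v -0.208 2.332 1.999
v -0.449 3.324 0.584
v 0.01 2.343 1.933
v -0.237 3.41 0.575
v 0.222 2.429 1.924
v -0.069 3.557 0.625
v 0.39 2.576 1.974
v 0.026 3.739 0.725
v 0.485 2.759 2.074
v 0.032 3.925 0.858
v 0.491 2.944 2.207
v 0.836 -0.976 2.434
v 1.606 -1.257 2.754
v 1.454 -0.725 3.586
v 0.684 -0.444 3.266
v 1.705 -0.93 2.562
v 1.554 -0.398 3.395
v 1.632 -0.612 2.346
v 1.481 -0.08 3.178
v 1.401 -0.366 2.146
v 1.25 0.166 2.979
v 1.059 -0.241 2.004
v 0.907 0.291 2.837
v 0.672 -0.262 1.947
v 0.52 0.271 2.779
v 0.317 -0.424 1.986
v 0.166 0.109 2.819
v 0.066 -0.695 2.114
v -0.086 -0.163 2.946
v -0.034 -1.022 2.305
v -0.185 -0.49 3.138
v 0.039 -1.34 2.522
v -0.112 -0.808 3.354
v 0.27 -1.586 2.721
v 0.119 -1.054 3.554
v 0.613 -1.711 2.863
v 0.461 -1.179 3.696
v 1 -1.691 2.921
v 0.848 -1.158 3.753
v 1.354 -1.529 2.881
v 1.203 -0.996 3.714
v -2.099 -2.734 -1.039
v -1.613 -3.076 -0.632
v -2.401 -1.926 -0.001
v -1.417 -2.77 -0.812
v -1.436 -2.453 -1.065
v -1.666 -2.225 -1.309
v -2.034 -2.158 -1.468
v -2.422 -2.274 -1.49
v -2.707 -2.536 -1.37
v -2.8 -2.861 -1.145
v -2.669 -3.145 -0.886
v -2.358 -3.299 -0.676
v -1.964 -3.273 -0.581
v 3.839 2.037 -0.281
v 4.128 1.625 -1.107
v 2.512 2.495 -0.973
v 2.801 2.083 -1.799
v 2.567 1.531 -1.04
v 3.387 1.248 -0.612
v 3.253 2.872 -1.468
v 4.073 2.589 -1.04
v 3.766 2.141 -1.841
v 3.342 1.313 -1.576
v 3.298 2.807 -0.504
v 2.874 1.979 -0.239
v -2.306 -3.227 1.015
v -1.621 -3.083 0.85
v -1.954 -3.353 2.365
v -1.797 -2.726 0.929
v -2.135 -2.528 1.036
v -2.527 -2.553 1.136
v -2.849 -2.791 1.198
v -2.999 -3.168 1.202
v -2.929 -3.564 1.147
v -2.661 -3.853 1.05
v -2.28 -3.943 0.942
v -1.908 -3.806 0.858
v -1.662 -3.485 0.823
f 2 1 5
f 2 5 3
f 3 5 6
f 3 6 4
f 5 1 7
f 5 7 6
f 6 7 8
f 6 8 4
f 7 1 9
f 7 9 8
f 8 9 10
f 8 10 4
f 9 1 11
f 9 11 10
f 10 11 12
f 10 12 4
f 11 1 13
f 11 13 12
f 12 13 14
f 12 14 4
f 13 1 15
f 13 15 14
f 14 15 16
f 14 16 4
f 15 1 17
f 15 17 16
f 16 17 18
f 16 18 4
f 17 1 19
f 17 19 18
f 18 19 20
f 18 20 4
f 19 1 21
f 19 21 20
f 20 21 22
f 20 22 4
f 21 1 23
f 21 23 22
f 22 23 24
f 22 24 4
f 23 1 25
f 23 25 24
f 24 25 26
f 24 26 4
f 25 1 27
f 25 27 26
f 26 27 28
f 26 28 4
f 27 1 29
f 27 29 28
f 28 29 30
f 28 30 4
f 29 1 31
f 29 31 30
f 30 31 32
f 30 32 4
f 31 1 2
f 31 2 32
f 32 2 3
f 32 3 4
f 34 33 37
f 34 37 35
f 35 37 38
f 35 38 36
f 37 33 39
f 37 39 38
f 38 39 40
f 38 40 36
f 39 33 41
f 39 41 40
f 40 41 42
f 40 42 36
f 41 33 43
f 41 43 42
f 42 43 44
f 42 44 36
f 43 33 45
f 43 45 44
f 44 45 46
f 44 46 36
f 45 33 47
f 45 47 46
f 46 47 48
f 46 48 36
f 47 33 49
f 47 49 48
f 48 49 50
f 48 50 36
f 49 33 51
f 49 51 50
f 50 51 52
f 50 52 36
f 51 33 53
f 51 53 52
f 52 53 54
f 52 54 36
f 53 33 55
f 53 55 54
f 54 55 56
f 54 56 36
f 55 33 57
f 55 57 56
f 56 57 58
f 56 58 36
f 57 33 59
f 57 59 58
f 58 59 60
f 58 60 36
f 59 33 61
f 59 61 60
f 60 61 62
f 60 62 36
f 61 33 34
f 61 34 62
f 62 34 35
f 62 35 36
f 64 63 66
f 64 66 65
f 66 63 67
f 66 67 65
f 67 63 68
f 67 68 65
f 68 63 69
f 68 69 65
f 69 63 70
f 69 70 65
f 70 63 71
f 70 71 65
f 71 63 72
f 71 72 65
f 72 63 73
f 72 73 65
f 73 63 74
f 73 74 65
f 74 63 75
f 74 75 65
f 75 63 64
f 75 64 65
f 76 87 81
f 76 81 77
f 76 77 83
f 76 83 86
f 76 86 87
f 77 81 85
f 81 87 80
f 87 86 78
f 86 83 82
f 83 77 84
f 79 85 80
f 79 80 78
f 79 78 82
f 79 82 84
f 79 84 85
f 80 85 81
f 78 80 87
f 82 78 86
f 84 82 83
f 85 84 77
f 89 88 91
f 89 91 90
f 91 88 92
f 91 92 90
f 92 88 93
f 92 93 90
f 93 88 94
f 93 94 90
f 94 88 95
f 94 95 90
f 95 88 96
f 95 96 90
f 96 88 97
f 96 97 90
f 97 88 98
f 97 98 90
f 98 88 99
f 98 99 90
f 99 88 100
f 99 100 90
f 100 88 89
f 100 89 90



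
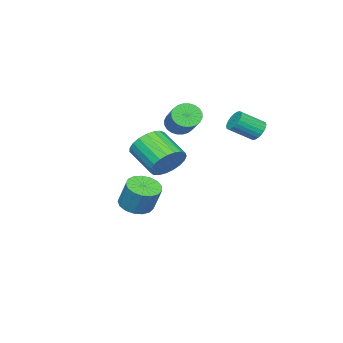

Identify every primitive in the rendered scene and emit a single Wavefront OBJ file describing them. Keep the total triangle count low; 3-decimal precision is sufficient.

v -1.878 -4.211 -2.246
v -1.061 -4.588 -2.217
v -0.805 -3.925 -0.805
v -1.622 -3.549 -0.834
v -0.993 -4.208 -2.408
v -0.737 -3.545 -0.996
v -1.127 -3.828 -2.561
v -0.871 -3.166 -1.15
v -1.433 -3.537 -2.643
v -1.178 -2.874 -1.231
v -1.842 -3.4 -2.633
v -1.586 -2.737 -1.222
v -2.258 -3.448 -2.535
v -2.003 -2.786 -1.123
v -2.588 -3.672 -2.37
v -2.332 -3.01 -0.959
v -2.754 -4.019 -2.177
v -2.499 -3.357 -0.766
v -2.72 -4.41 -2
v -2.465 -3.748 -0.588
v -2.493 -4.756 -1.879
v -2.238 -4.093 -0.467
v -2.125 -4.976 -1.842
v -1.87 -4.314 -0.43
v -1.701 -5.022 -1.897
v -1.445 -4.36 -0.486
v -1.316 -4.882 -2.033
v -1.061 -4.219 -0.621
v -2.393 2.269 3.598
v -2.032 2.192 3.112
v -1.206 1.373 3.856
v -1.567 1.451 4.342
v -1.933 2.383 3.214
v -1.108 1.565 3.957
v -1.904 2.558 3.373
v -1.079 1.739 4.117
v -1.95 2.688 3.567
v -1.125 1.869 4.311
v -2.063 2.754 3.766
v -1.238 1.936 4.51
v -2.226 2.747 3.939
v -1.401 1.928 4.683
v -2.415 2.667 4.06
v -1.589 1.848 4.804
v -2.6 2.526 4.111
v -1.774 1.708 4.855
v -2.754 2.347 4.084
v -1.928 1.528 4.828
v -2.852 2.155 3.983
v -2.027 1.337 4.726
v -2.881 1.981 3.823
v -2.056 1.162 4.567
v -2.835 1.851 3.629
v -2.01 1.032 4.373
v -2.722 1.784 3.43
v -1.897 0.966 4.174
v -2.559 1.792 3.257
v -1.734 0.973 4.001
v -2.371 1.872 3.136
v -1.545 1.053 3.88
v -2.186 2.012 3.085
v -1.36 1.194 3.829
v -2.422 -2.063 3.337
v -1.831 -2.386 3.029
v -0.668 -1.22 4.035
v -1.258 -0.897 4.343
v -1.883 -2.173 2.841
v -0.72 -1.007 3.848
v -2.016 -1.942 2.729
v -0.853 -0.777 3.736
v -2.212 -1.731 2.71
v -1.049 -0.565 3.716
v -2.439 -1.569 2.785
v -1.276 -0.404 3.792
v -2.663 -1.483 2.945
v -1.5 -0.318 3.952
v -2.851 -1.485 3.165
v -1.688 -0.32 4.171
v -2.974 -1.575 3.41
v -1.81 -0.41 4.417
v -3.012 -1.74 3.645
v -1.849 -0.574 4.651
v -2.96 -1.953 3.832
v -1.797 -0.787 4.839
v -2.827 -2.183 3.944
v -1.664 -1.018 4.951
v -2.631 -2.395 3.964
v -1.468 -1.229 4.97
v -2.404 -2.556 3.888
v -1.241 -1.391 4.895
v -2.18 -2.642 3.728
v -1.017 -1.477 4.735
v -1.992 -2.64 3.509
v -0.829 -1.475 4.515
v -1.87 -2.55 3.263
v -0.706 -1.385 4.27
v 0.658 -0.661 1.878
v 1.366 -1.168 1.407
v 0.95 -2.607 2.331
v 0.242 -2.099 2.802
v 1.57 -1.018 1.732
v 1.153 -2.457 2.656
v 1.616 -0.807 2.082
v 1.2 -2.246 3.006
v 1.496 -0.57 2.397
v 1.08 -2.009 3.321
v 1.232 -0.349 2.622
v 0.816 -1.788 3.546
v 0.869 -0.182 2.718
v 0.452 -1.62 3.643
v 0.469 -0.097 2.67
v 0.052 -1.536 3.594
v 0.101 -0.11 2.484
v -0.315 -1.549 3.408
v -0.17 -0.218 2.194
v -0.586 -1.657 3.118
v -0.297 -0.403 1.849
v -0.714 -1.842 2.773
v -0.26 -0.632 1.509
v -0.676 -2.071 2.433
v -0.064 -0.866 1.233
v -0.48 -2.305 2.157
v 0.257 -1.065 1.068
v -0.159 -2.504 1.992
v 0.647 -1.193 1.044
v 0.231 -2.632 1.968
v 1.04 -1.23 1.163
v 0.623 -2.669 2.088
f 2 1 5
f 2 5 3
f 3 5 6
f 3 6 4
f 5 1 7
f 5 7 6
f 6 7 8
f 6 8 4
f 7 1 9
f 7 9 8
f 8 9 10
f 8 10 4
f 9 1 11
f 9 11 10
f 10 11 12
f 10 12 4
f 11 1 13
f 11 13 12
f 12 13 14
f 12 14 4
f 13 1 15
f 13 15 14
f 14 15 16
f 14 16 4
f 15 1 17
f 15 17 16
f 16 17 18
f 16 18 4
f 17 1 19
f 17 19 18
f 18 19 20
f 18 20 4
f 19 1 21
f 19 21 20
f 20 21 22
f 20 22 4
f 21 1 23
f 21 23 22
f 22 23 24
f 22 24 4
f 23 1 25
f 23 25 24
f 24 25 26
f 24 26 4
f 25 1 27
f 25 27 26
f 26 27 28
f 26 28 4
f 27 1 2
f 27 2 28
f 28 2 3
f 28 3 4
f 30 29 33
f 30 33 31
f 31 33 34
f 31 34 32
f 33 29 35
f 33 35 34
f 34 35 36
f 34 36 32
f 35 29 37
f 35 37 36
f 36 37 38
f 36 38 32
f 37 29 39
f 37 39 38
f 38 39 40
f 38 40 32
f 39 29 41
f 39 41 40
f 40 41 42
f 40 42 32
f 41 29 43
f 41 43 42
f 42 43 44
f 42 44 32
f 43 29 45
f 43 45 44
f 44 45 46
f 44 46 32
f 45 29 47
f 45 47 46
f 46 47 48
f 46 48 32
f 47 29 49
f 47 49 48
f 48 49 50
f 48 50 32
f 49 29 51
f 49 51 50
f 50 51 52
f 50 52 32
f 51 29 53
f 51 53 52
f 52 53 54
f 52 54 32
f 53 29 55
f 53 55 54
f 54 55 56
f 54 56 32
f 55 29 57
f 55 57 56
f 56 57 58
f 56 58 32
f 57 29 59
f 57 59 58
f 58 59 60
f 58 60 32
f 59 29 61
f 59 61 60
f 60 61 62
f 60 62 32
f 61 29 30
f 61 30 62
f 62 30 31
f 62 31 32
f 64 63 67
f 64 67 65
f 65 67 68
f 65 68 66
f 67 63 69
f 67 69 68
f 68 69 70
f 68 70 66
f 69 63 71
f 69 71 70
f 70 71 72
f 70 72 66
f 71 63 73
f 71 73 72
f 72 73 74
f 72 74 66
f 73 63 75
f 73 75 74
f 74 75 76
f 74 76 66
f 75 63 77
f 75 77 76
f 76 77 78
f 76 78 66
f 77 63 79
f 77 79 78
f 78 79 80
f 78 80 66
f 79 63 81
f 79 81 80
f 80 81 82
f 80 82 66
f 81 63 83
f 81 83 82
f 82 83 84
f 82 84 66
f 83 63 85
f 83 85 84
f 84 85 86
f 84 86 66
f 85 63 87
f 85 87 86
f 86 87 88
f 86 88 66
f 87 63 89
f 87 89 88
f 88 89 90
f 88 90 66
f 89 63 91
f 89 91 90
f 90 91 92
f 90 92 66
f 91 63 93
f 91 93 92
f 92 93 94
f 92 94 66
f 93 63 95
f 93 95 94
f 94 95 96
f 94 96 66
f 95 63 64
f 95 64 96
f 96 64 65
f 96 65 66
f 98 97 101
f 98 101 99
f 99 101 102
f 99 102 100
f 101 97 103
f 101 103 102
f 102 103 104
f 102 104 100
f 103 97 105
f 103 105 104
f 104 105 106
f 104 106 100
f 105 97 107
f 105 107 106
f 106 107 108
f 106 108 100
f 107 97 109
f 107 109 108
f 108 109 110
f 108 110 100
f 109 97 111
f 109 111 110
f 110 111 112
f 110 112 100
f 111 97 113
f 111 113 112
f 112 113 114
f 112 114 100
f 113 97 115
f 113 115 114
f 114 115 116
f 114 116 100
f 115 97 117
f 115 117 116
f 116 117 118
f 116 118 100
f 117 97 119
f 117 119 118
f 118 119 120
f 118 120 100
f 119 97 121
f 119 121 120
f 120 121 122
f 120 122 100
f 121 97 123
f 121 123 122
f 122 123 124
f 122 124 100
f 123 97 125
f 123 125 124
f 124 125 126
f 124 126 100
f 125 97 127
f 125 127 126
f 126 127 128
f 126 128 100
f 127 97 98
f 127 98 128
f 128 98 99
f 128 99 100



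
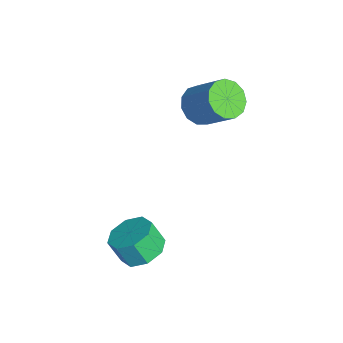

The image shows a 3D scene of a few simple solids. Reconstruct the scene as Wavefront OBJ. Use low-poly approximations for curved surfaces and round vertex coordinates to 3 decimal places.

v 2.93 -2.223 -1.3
v 3.965 -2.277 -1.034
v 3.645 -2.791 0.105
v 2.61 -2.737 -0.16
v 3.62 -1.568 -0.811
v 3.301 -2.082 0.328
v 2.871 -1.243 -0.874
v 2.552 -1.757 0.265
v 2.157 -1.492 -1.187
v 1.837 -2.006 -0.047
v 1.895 -2.169 -1.565
v 1.575 -2.683 -0.426
v 2.239 -2.878 -1.788
v 1.92 -3.392 -0.649
v 2.988 -3.203 -1.725
v 2.669 -3.717 -0.586
v 3.703 -2.954 -1.413
v 3.383 -3.468 -0.273
v -1.947 1.501 3.278
v -1.097 1.144 2.819
v 0.037 2.062 4.202
v -0.813 2.419 4.662
v -1.212 1.656 2.573
v -0.079 2.575 3.956
v -1.561 2.12 2.551
v -0.427 3.038 3.934
v -2.032 2.387 2.76
v -0.899 3.305 4.143
v -2.476 2.373 3.133
v -1.343 3.291 4.517
v -2.752 2.081 3.553
v -1.619 3 4.936
v -2.772 1.606 3.885
v -1.639 2.524 5.268
v -2.531 1.097 4.025
v -1.397 2.016 5.408
v -2.103 0.717 3.928
v -0.97 1.635 5.311
v -1.626 0.585 3.624
v -0.493 1.503 5.007
v -1.251 0.744 3.211
v -0.118 1.662 4.594
f 2 1 5
f 2 5 3
f 3 5 6
f 3 6 4
f 5 1 7
f 5 7 6
f 6 7 8
f 6 8 4
f 7 1 9
f 7 9 8
f 8 9 10
f 8 10 4
f 9 1 11
f 9 11 10
f 10 11 12
f 10 12 4
f 11 1 13
f 11 13 12
f 12 13 14
f 12 14 4
f 13 1 15
f 13 15 14
f 14 15 16
f 14 16 4
f 15 1 17
f 15 17 16
f 16 17 18
f 16 18 4
f 17 1 2
f 17 2 18
f 18 2 3
f 18 3 4
f 20 19 23
f 20 23 21
f 21 23 24
f 21 24 22
f 23 19 25
f 23 25 24
f 24 25 26
f 24 26 22
f 25 19 27
f 25 27 26
f 26 27 28
f 26 28 22
f 27 19 29
f 27 29 28
f 28 29 30
f 28 30 22
f 29 19 31
f 29 31 30
f 30 31 32
f 30 32 22
f 31 19 33
f 31 33 32
f 32 33 34
f 32 34 22
f 33 19 35
f 33 35 34
f 34 35 36
f 34 36 22
f 35 19 37
f 35 37 36
f 36 37 38
f 36 38 22
f 37 19 39
f 37 39 38
f 38 39 40
f 38 40 22
f 39 19 41
f 39 41 40
f 40 41 42
f 40 42 22
f 41 19 20
f 41 20 42
f 42 20 21
f 42 21 22



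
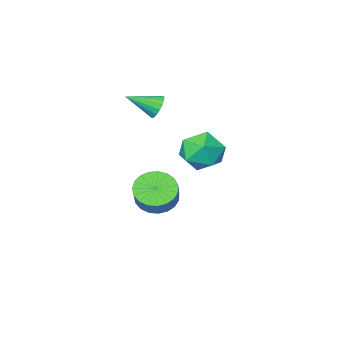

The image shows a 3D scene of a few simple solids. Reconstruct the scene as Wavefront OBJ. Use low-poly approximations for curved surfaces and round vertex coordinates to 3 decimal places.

v 2.042 2.957 0.85
v 2.836 3.221 0.145
v 2.604 1.279 0.855
v 3.398 1.543 0.15
v 3.434 1.915 1.178
v 3.086 2.952 1.175
v 2.354 1.548 -0.175
v 2.006 2.585 -0.178
v 3.029 2.35 -0.488
v 3.696 2.577 0.348
v 1.744 1.923 0.652
v 2.411 2.15 1.488
v 2.74 -1.275 1.576
v 3.07 -1.209 1.032
v 3.94 -1.925 2.224
v 3.128 -0.95 1.184
v 3.097 -0.765 1.427
v 2.984 -0.698 1.703
v 2.816 -0.762 1.951
v 2.63 -0.944 2.112
v 2.469 -1.202 2.151
v 2.371 -1.477 2.058
v 2.357 -1.706 1.854
v 2.431 -1.836 1.587
v 2.576 -1.837 1.317
v 2.759 -1.71 1.107
v 2.937 -1.484 1.004
v 2.56 -1.711 -4.132
v 3.386 -2.256 -4.142
v 3.887 -1.514 -3.158
v 3.06 -0.969 -3.148
v 3.476 -1.959 -4.412
v 3.977 -1.217 -3.428
v 3.408 -1.618 -4.634
v 3.909 -0.877 -3.65
v 3.193 -1.294 -4.768
v 3.694 -0.553 -3.785
v 2.869 -1.042 -4.793
v 3.37 -0.3 -3.809
v 2.491 -0.906 -4.704
v 2.992 -0.164 -3.72
v 2.125 -0.908 -4.515
v 2.626 -0.167 -3.532
v 1.834 -1.05 -4.261
v 2.335 -0.308 -3.277
v 1.669 -1.306 -3.984
v 2.169 -0.564 -3
v 1.657 -1.631 -3.732
v 2.158 -0.89 -2.749
v 1.802 -1.971 -3.55
v 2.303 -1.229 -2.566
v 2.078 -2.266 -3.469
v 2.579 -1.524 -2.485
v 2.437 -2.464 -3.502
v 2.938 -1.723 -2.518
v 2.817 -2.533 -3.644
v 3.318 -1.791 -2.66
v 3.153 -2.459 -3.87
v 3.654 -1.717 -2.886
f 1 12 6
f 1 6 2
f 1 2 8
f 1 8 11
f 1 11 12
f 2 6 10
f 6 12 5
f 12 11 3
f 11 8 7
f 8 2 9
f 4 10 5
f 4 5 3
f 4 3 7
f 4 7 9
f 4 9 10
f 5 10 6
f 3 5 12
f 7 3 11
f 9 7 8
f 10 9 2
f 14 13 16
f 14 16 15
f 16 13 17
f 16 17 15
f 17 13 18
f 17 18 15
f 18 13 19
f 18 19 15
f 19 13 20
f 19 20 15
f 20 13 21
f 20 21 15
f 21 13 22
f 21 22 15
f 22 13 23
f 22 23 15
f 23 13 24
f 23 24 15
f 24 13 25
f 24 25 15
f 25 13 26
f 25 26 15
f 26 13 27
f 26 27 15
f 27 13 14
f 27 14 15
f 29 28 32
f 29 32 30
f 30 32 33
f 30 33 31
f 32 28 34
f 32 34 33
f 33 34 35
f 33 35 31
f 34 28 36
f 34 36 35
f 35 36 37
f 35 37 31
f 36 28 38
f 36 38 37
f 37 38 39
f 37 39 31
f 38 28 40
f 38 40 39
f 39 40 41
f 39 41 31
f 40 28 42
f 40 42 41
f 41 42 43
f 41 43 31
f 42 28 44
f 42 44 43
f 43 44 45
f 43 45 31
f 44 28 46
f 44 46 45
f 45 46 47
f 45 47 31
f 46 28 48
f 46 48 47
f 47 48 49
f 47 49 31
f 48 28 50
f 48 50 49
f 49 50 51
f 49 51 31
f 50 28 52
f 50 52 51
f 51 52 53
f 51 53 31
f 52 28 54
f 52 54 53
f 53 54 55
f 53 55 31
f 54 28 56
f 54 56 55
f 55 56 57
f 55 57 31
f 56 28 58
f 56 58 57
f 57 58 59
f 57 59 31
f 58 28 29
f 58 29 59
f 59 29 30
f 59 30 31



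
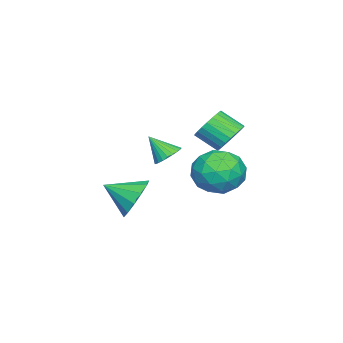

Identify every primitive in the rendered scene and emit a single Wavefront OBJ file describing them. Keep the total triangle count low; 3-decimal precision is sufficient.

v 1.194 -2.584 -0.898
v 1.753 -2.138 -0.319
v 1.466 -3.696 -0.302
v 1.284 -2.135 -0.1
v 0.786 -2.275 -0.134
v 0.417 -2.513 -0.41
v 0.296 -2.774 -0.842
v 0.459 -2.974 -1.291
v 0.856 -3.051 -1.615
v 1.361 -2.98 -1.712
v 1.812 -2.783 -1.55
v 2.067 -2.523 -1.181
v 2.045 -2.282 -0.722
v 0.352 -1.743 0.962
v 0.905 -1.863 0.835
v 0.388 -2.457 1.798
v 0.929 -1.692 0.981
v 0.866 -1.528 1.124
v 0.724 -1.397 1.242
v 0.525 -1.318 1.317
v 0.301 -1.305 1.338
v 0.084 -1.358 1.303
v -0.093 -1.47 1.215
v -0.201 -1.623 1.089
v -0.225 -1.794 0.943
v -0.162 -1.958 0.8
v -0.02 -2.089 0.682
v 0.178 -2.168 0.607
v 0.403 -2.181 0.586
v 0.62 -2.128 0.621
v 0.797 -2.017 0.709
v 1.753 1.061 2.767
v 2.428 1.117 2.829
v 2.442 0.294 3.415
v 1.767 0.239 3.353
v 2.345 1.262 3.035
v 2.359 0.439 3.621
v 2.172 1.377 3.2
v 2.186 0.554 3.786
v 1.935 1.443 3.299
v 1.949 0.621 3.885
v 1.671 1.452 3.317
v 1.684 0.629 3.903
v 1.419 1.401 3.252
v 1.432 0.578 3.838
v 1.217 1.298 3.113
v 1.231 0.476 3.698
v 1.098 1.16 2.921
v 1.112 0.337 3.506
v 1.078 1.006 2.705
v 1.092 0.183 3.291
v 1.161 0.861 2.499
v 1.175 0.038 3.085
v 1.334 0.746 2.334
v 1.348 -0.077 2.92
v 1.571 0.679 2.235
v 1.585 -0.143 2.821
v 1.836 0.671 2.217
v 1.849 -0.152 2.803
v 2.088 0.722 2.282
v 2.101 -0.101 2.868
v 2.289 0.824 2.422
v 2.303 0.002 3.007
v 2.408 0.963 2.614
v 2.422 0.14 3.199
v 1.775 1.225 1.356
v 2.218 1.529 2.173
v 3.062 0.391 0.967
v 3.505 0.695 1.784
v 2.75 0.076 1.839
v 1.954 0.592 2.079
v 3.326 1.328 1.061
v 2.53 1.844 1.301
v 3.177 1.592 1.991
v 2.821 0.819 2.471
v 2.459 1.101 0.669
v 2.103 0.328 1.149
v 1.883 1.45 1.799
v 3.397 0.47 1.341
v 2.953 0.106 1.373
v 3.213 0.285 1.854
v 1.728 0.899 1.743
v 1.989 1.078 2.224
v 2.302 0.224 2.027
v 3.291 0.842 0.916
v 3.552 1.021 1.397
v 2.067 1.635 1.286
v 2.327 1.814 1.767
v 2.978 1.696 1.113
v 2.708 1.666 2.172
v 3.464 1.176 1.943
v 3.359 1.548 1.518
v 2.891 1.851 1.659
v 2.498 1.211 2.454
v 3.255 0.721 2.225
v 2.811 0.358 2.258
v 2.343 0.66 2.399
v 3.062 1.249 2.347
v 2.025 1.199 0.915
v 2.782 0.709 0.686
v 2.937 1.26 0.741
v 2.469 1.562 0.882
v 1.816 0.744 1.197
v 2.572 0.254 0.968
v 2.389 0.069 1.481
v 1.921 0.372 1.622
v 2.218 0.671 0.793
f 2 1 4
f 2 4 3
f 4 1 5
f 4 5 3
f 5 1 6
f 5 6 3
f 6 1 7
f 6 7 3
f 7 1 8
f 7 8 3
f 8 1 9
f 8 9 3
f 9 1 10
f 9 10 3
f 10 1 11
f 10 11 3
f 11 1 12
f 11 12 3
f 12 1 13
f 12 13 3
f 13 1 2
f 13 2 3
f 15 14 17
f 15 17 16
f 17 14 18
f 17 18 16
f 18 14 19
f 18 19 16
f 19 14 20
f 19 20 16
f 20 14 21
f 20 21 16
f 21 14 22
f 21 22 16
f 22 14 23
f 22 23 16
f 23 14 24
f 23 24 16
f 24 14 25
f 24 25 16
f 25 14 26
f 25 26 16
f 26 14 27
f 26 27 16
f 27 14 28
f 27 28 16
f 28 14 29
f 28 29 16
f 29 14 30
f 29 30 16
f 30 14 31
f 30 31 16
f 31 14 15
f 31 15 16
f 33 32 36
f 33 36 34
f 34 36 37
f 34 37 35
f 36 32 38
f 36 38 37
f 37 38 39
f 37 39 35
f 38 32 40
f 38 40 39
f 39 40 41
f 39 41 35
f 40 32 42
f 40 42 41
f 41 42 43
f 41 43 35
f 42 32 44
f 42 44 43
f 43 44 45
f 43 45 35
f 44 32 46
f 44 46 45
f 45 46 47
f 45 47 35
f 46 32 48
f 46 48 47
f 47 48 49
f 47 49 35
f 48 32 50
f 48 50 49
f 49 50 51
f 49 51 35
f 50 32 52
f 50 52 51
f 51 52 53
f 51 53 35
f 52 32 54
f 52 54 53
f 53 54 55
f 53 55 35
f 54 32 56
f 54 56 55
f 55 56 57
f 55 57 35
f 56 32 58
f 56 58 57
f 57 58 59
f 57 59 35
f 58 32 60
f 58 60 59
f 59 60 61
f 59 61 35
f 60 32 62
f 60 62 61
f 61 62 63
f 61 63 35
f 62 32 64
f 62 64 63
f 63 64 65
f 63 65 35
f 64 32 33
f 64 33 65
f 65 33 34
f 65 34 35
f 66 103 82
f 103 77 106
f 82 106 71
f 103 106 82
f 66 82 78
f 82 71 83
f 78 83 67
f 82 83 78
f 66 78 87
f 78 67 88
f 87 88 73
f 78 88 87
f 66 87 99
f 87 73 102
f 99 102 76
f 87 102 99
f 66 99 103
f 99 76 107
f 103 107 77
f 99 107 103
f 67 83 94
f 83 71 97
f 94 97 75
f 83 97 94
f 71 106 84
f 106 77 105
f 84 105 70
f 106 105 84
f 77 107 104
f 107 76 100
f 104 100 68
f 107 100 104
f 76 102 101
f 102 73 89
f 101 89 72
f 102 89 101
f 73 88 93
f 88 67 90
f 93 90 74
f 88 90 93
f 69 95 81
f 95 75 96
f 81 96 70
f 95 96 81
f 69 81 79
f 81 70 80
f 79 80 68
f 81 80 79
f 69 79 86
f 79 68 85
f 86 85 72
f 79 85 86
f 69 86 91
f 86 72 92
f 91 92 74
f 86 92 91
f 69 91 95
f 91 74 98
f 95 98 75
f 91 98 95
f 70 96 84
f 96 75 97
f 84 97 71
f 96 97 84
f 68 80 104
f 80 70 105
f 104 105 77
f 80 105 104
f 72 85 101
f 85 68 100
f 101 100 76
f 85 100 101
f 74 92 93
f 92 72 89
f 93 89 73
f 92 89 93
f 75 98 94
f 98 74 90
f 94 90 67
f 98 90 94



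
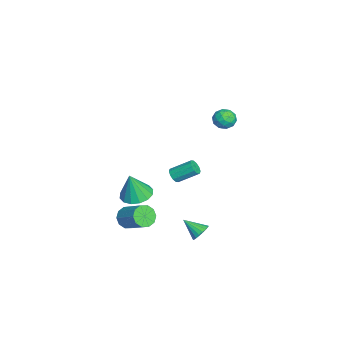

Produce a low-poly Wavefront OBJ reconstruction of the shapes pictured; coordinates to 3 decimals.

v -0.017 3.689 4.218
v 0.599 4.059 4.316
v 0.441 3.181 3.264
v 1.057 3.551 3.362
v 0.87 3.027 3.828
v 0.588 3.341 4.417
v 0.452 3.899 3.163
v 0.17 4.213 3.752
v 0.889 4.189 3.664
v 1.148 3.65 4.075
v -0.108 3.59 3.505
v 0.151 3.051 3.916
v 0.251 3.919 4.351
v 0.789 3.321 3.229
v 0.679 3.013 3.503
v 1.042 3.231 3.561
v 0.244 3.497 4.41
v 0.606 3.714 4.468
v 0.766 3.107 4.181
v 0.434 3.526 3.112
v 0.796 3.743 3.17
v -0.002 4.009 4.019
v 0.361 4.227 4.077
v 0.274 4.133 3.399
v 0.784 4.213 4.025
v 1.053 3.914 3.464
v 0.697 4.119 3.347
v 0.531 4.303 3.694
v 0.935 3.896 4.267
v 1.204 3.597 3.706
v 1.095 3.289 3.98
v 0.929 3.474 4.326
v 1.106 3.972 3.884
v -0.164 3.643 3.874
v 0.105 3.344 3.313
v 0.111 3.766 3.254
v -0.055 3.951 3.6
v -0.013 3.326 4.116
v 0.256 3.027 3.555
v 0.509 2.937 3.886
v 0.343 3.121 4.233
v -0.066 3.268 3.696
v 1.149 -1.756 -4.298
v 1.746 -2.218 -4.449
v 2.788 -1.186 -3.494
v 2.191 -0.724 -3.342
v 1.728 -1.885 -4.789
v 2.77 -0.854 -3.833
v 1.489 -1.503 -4.941
v 2.53 -0.471 -3.985
v 1.12 -1.217 -4.847
v 2.162 -0.186 -3.892
v 0.762 -1.137 -4.544
v 1.804 -0.106 -3.588
v 0.552 -1.294 -4.146
v 1.594 -0.262 -3.191
v 0.57 -1.626 -3.807
v 1.612 -0.595 -2.851
v 0.81 -2.009 -3.655
v 1.851 -0.977 -2.699
v 1.178 -2.294 -3.748
v 2.22 -1.263 -2.793
v 1.536 -2.374 -4.052
v 2.578 -1.343 -3.096
v 3.077 2.459 -3.975
v 3.322 2.756 -3.463
v 2.683 1.461 -3.205
v 3.055 2.855 -3.472
v 2.792 2.875 -3.581
v 2.586 2.813 -3.767
v 2.477 2.68 -3.994
v 2.487 2.504 -4.218
v 2.613 2.319 -4.393
v 2.832 2.162 -4.486
v 3.099 2.063 -4.477
v 3.362 2.043 -4.369
v 3.568 2.105 -4.182
v 3.677 2.237 -3.955
v 3.667 2.414 -3.731
v 3.54 2.599 -3.556
v -1.904 0.702 -2.786
v -1.377 0.664 -2.747
v -1.348 1.9 -1.935
v -1.876 1.938 -1.974
v -1.446 0.84 -3.014
v -1.418 2.077 -2.202
v -1.691 0.964 -3.194
v -1.662 2.201 -2.381
v -2.016 0.988 -3.218
v -1.988 2.225 -2.406
v -2.299 0.902 -3.077
v -2.271 2.139 -2.265
v -2.432 0.74 -2.825
v -2.403 1.976 -2.013
v -2.362 0.563 -2.558
v -2.334 1.8 -1.746
v -2.118 0.439 -2.379
v -2.089 1.676 -1.566
v -1.792 0.415 -2.354
v -1.764 1.652 -1.542
v -1.509 0.501 -2.495
v -1.481 1.738 -1.683
v -1.234 -1.443 -3.99
v -0.272 -1.68 -4.187
v -0.966 -1.817 -2.23
v -0.266 -1.169 -4.079
v -0.519 -0.731 -3.948
v -0.964 -0.483 -3.828
v -1.481 -0.493 -3.751
v -1.932 -0.758 -3.739
v -2.196 -1.206 -3.794
v -2.202 -1.717 -3.901
v -1.949 -2.155 -4.033
v -1.504 -2.403 -4.153
v -0.987 -2.393 -4.23
v -0.536 -2.128 -4.242
f 1 38 17
f 38 12 41
f 17 41 6
f 38 41 17
f 1 17 13
f 17 6 18
f 13 18 2
f 17 18 13
f 1 13 22
f 13 2 23
f 22 23 8
f 13 23 22
f 1 22 34
f 22 8 37
f 34 37 11
f 22 37 34
f 1 34 38
f 34 11 42
f 38 42 12
f 34 42 38
f 2 18 29
f 18 6 32
f 29 32 10
f 18 32 29
f 6 41 19
f 41 12 40
f 19 40 5
f 41 40 19
f 12 42 39
f 42 11 35
f 39 35 3
f 42 35 39
f 11 37 36
f 37 8 24
f 36 24 7
f 37 24 36
f 8 23 28
f 23 2 25
f 28 25 9
f 23 25 28
f 4 30 16
f 30 10 31
f 16 31 5
f 30 31 16
f 4 16 14
f 16 5 15
f 14 15 3
f 16 15 14
f 4 14 21
f 14 3 20
f 21 20 7
f 14 20 21
f 4 21 26
f 21 7 27
f 26 27 9
f 21 27 26
f 4 26 30
f 26 9 33
f 30 33 10
f 26 33 30
f 5 31 19
f 31 10 32
f 19 32 6
f 31 32 19
f 3 15 39
f 15 5 40
f 39 40 12
f 15 40 39
f 7 20 36
f 20 3 35
f 36 35 11
f 20 35 36
f 9 27 28
f 27 7 24
f 28 24 8
f 27 24 28
f 10 33 29
f 33 9 25
f 29 25 2
f 33 25 29
f 44 43 47
f 44 47 45
f 45 47 48
f 45 48 46
f 47 43 49
f 47 49 48
f 48 49 50
f 48 50 46
f 49 43 51
f 49 51 50
f 50 51 52
f 50 52 46
f 51 43 53
f 51 53 52
f 52 53 54
f 52 54 46
f 53 43 55
f 53 55 54
f 54 55 56
f 54 56 46
f 55 43 57
f 55 57 56
f 56 57 58
f 56 58 46
f 57 43 59
f 57 59 58
f 58 59 60
f 58 60 46
f 59 43 61
f 59 61 60
f 60 61 62
f 60 62 46
f 61 43 63
f 61 63 62
f 62 63 64
f 62 64 46
f 63 43 44
f 63 44 64
f 64 44 45
f 64 45 46
f 66 65 68
f 66 68 67
f 68 65 69
f 68 69 67
f 69 65 70
f 69 70 67
f 70 65 71
f 70 71 67
f 71 65 72
f 71 72 67
f 72 65 73
f 72 73 67
f 73 65 74
f 73 74 67
f 74 65 75
f 74 75 67
f 75 65 76
f 75 76 67
f 76 65 77
f 76 77 67
f 77 65 78
f 77 78 67
f 78 65 79
f 78 79 67
f 79 65 80
f 79 80 67
f 80 65 66
f 80 66 67
f 82 81 85
f 82 85 83
f 83 85 86
f 83 86 84
f 85 81 87
f 85 87 86
f 86 87 88
f 86 88 84
f 87 81 89
f 87 89 88
f 88 89 90
f 88 90 84
f 89 81 91
f 89 91 90
f 90 91 92
f 90 92 84
f 91 81 93
f 91 93 92
f 92 93 94
f 92 94 84
f 93 81 95
f 93 95 94
f 94 95 96
f 94 96 84
f 95 81 97
f 95 97 96
f 96 97 98
f 96 98 84
f 97 81 99
f 97 99 98
f 98 99 100
f 98 100 84
f 99 81 101
f 99 101 100
f 100 101 102
f 100 102 84
f 101 81 82
f 101 82 102
f 102 82 83
f 102 83 84
f 104 103 106
f 104 106 105
f 106 103 107
f 106 107 105
f 107 103 108
f 107 108 105
f 108 103 109
f 108 109 105
f 109 103 110
f 109 110 105
f 110 103 111
f 110 111 105
f 111 103 112
f 111 112 105
f 112 103 113
f 112 113 105
f 113 103 114
f 113 114 105
f 114 103 115
f 114 115 105
f 115 103 116
f 115 116 105
f 116 103 104
f 116 104 105



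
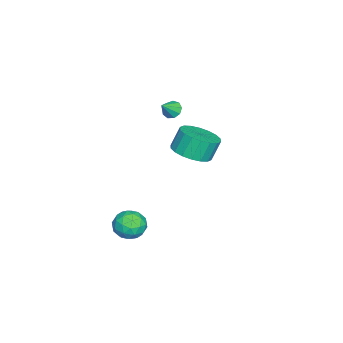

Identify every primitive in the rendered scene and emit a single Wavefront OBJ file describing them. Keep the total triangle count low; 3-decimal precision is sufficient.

v 0.122 -3.391 -4.406
v 1.068 -3.422 -4.411
v 0.092 -4.498 -3.349
v 1.038 -4.529 -3.354
v 0.591 -3.774 -2.999
v 0.61 -3.09 -3.653
v 0.55 -4.83 -4.107
v 0.569 -4.146 -4.761
v 1.332 -4.312 -4.227
v 1.358 -3.659 -3.542
v -0.198 -4.261 -4.218
v -0.172 -3.608 -3.533
v 0.598 -3.309 -4.501
v 0.562 -4.611 -3.259
v 0.3 -4.167 -3.05
v 0.856 -4.185 -3.053
v 0.329 -3.114 -4.055
v 0.885 -3.132 -4.059
v 0.604 -3.339 -3.229
v 0.275 -4.788 -3.701
v 0.831 -4.806 -3.705
v 0.304 -3.735 -4.707
v 0.86 -3.753 -4.71
v 0.556 -4.581 -4.531
v 1.309 -3.85 -4.396
v 1.291 -4.501 -3.775
v 1.005 -4.678 -4.217
v 1.015 -4.276 -4.601
v 1.324 -3.467 -3.994
v 1.306 -4.118 -3.373
v 1.044 -3.674 -3.164
v 1.055 -3.271 -3.548
v 1.479 -3.99 -3.885
v -0.146 -3.802 -4.387
v -0.164 -4.453 -3.766
v 0.105 -4.649 -4.212
v 0.116 -4.246 -4.596
v -0.131 -3.419 -3.985
v -0.149 -4.07 -3.364
v 0.145 -3.644 -3.159
v 0.155 -3.242 -3.543
v -0.319 -3.93 -3.875
v -4.015 -3.079 1.931
v -3.594 -2.83 1.62
v -3.285 -3.421 2.649
v -3.736 -2.573 1.887
v -4.009 -2.553 2.174
v -4.285 -2.779 2.348
v -4.435 -3.146 2.326
v -4.388 -3.482 2.119
v -4.168 -3.629 1.825
v -3.875 -3.519 1.58
v -3.649 -3.204 1.499
v 0.442 -0.833 2.049
v 1.44 -0.987 2.433
v 1.055 -0.621 3.576
v 0.058 -0.467 3.191
v 1.45 -0.528 2.29
v 1.066 -0.162 3.432
v 1.26 -0.13 2.098
v 0.876 0.236 3.241
v 0.909 0.129 1.897
v 0.525 0.495 3.04
v 0.465 0.198 1.726
v 0.081 0.564 2.869
v 0.017 0.062 1.619
v -0.368 0.428 2.762
v -0.348 -0.251 1.597
v -0.732 0.115 2.74
v -0.555 -0.679 1.664
v -0.94 -0.313 2.807
v -0.566 -1.138 1.808
v -0.95 -0.772 2.95
v -0.376 -1.536 1.999
v -0.76 -1.17 3.142
v -0.025 -1.795 2.2
v -0.409 -1.429 3.343
v 0.419 -1.864 2.371
v 0.035 -1.498 3.514
v 0.868 -1.728 2.478
v 0.483 -1.362 3.621
v 1.232 -1.415 2.5
v 0.848 -1.049 3.643
f 1 38 17
f 38 12 41
f 17 41 6
f 38 41 17
f 1 17 13
f 17 6 18
f 13 18 2
f 17 18 13
f 1 13 22
f 13 2 23
f 22 23 8
f 13 23 22
f 1 22 34
f 22 8 37
f 34 37 11
f 22 37 34
f 1 34 38
f 34 11 42
f 38 42 12
f 34 42 38
f 2 18 29
f 18 6 32
f 29 32 10
f 18 32 29
f 6 41 19
f 41 12 40
f 19 40 5
f 41 40 19
f 12 42 39
f 42 11 35
f 39 35 3
f 42 35 39
f 11 37 36
f 37 8 24
f 36 24 7
f 37 24 36
f 8 23 28
f 23 2 25
f 28 25 9
f 23 25 28
f 4 30 16
f 30 10 31
f 16 31 5
f 30 31 16
f 4 16 14
f 16 5 15
f 14 15 3
f 16 15 14
f 4 14 21
f 14 3 20
f 21 20 7
f 14 20 21
f 4 21 26
f 21 7 27
f 26 27 9
f 21 27 26
f 4 26 30
f 26 9 33
f 30 33 10
f 26 33 30
f 5 31 19
f 31 10 32
f 19 32 6
f 31 32 19
f 3 15 39
f 15 5 40
f 39 40 12
f 15 40 39
f 7 20 36
f 20 3 35
f 36 35 11
f 20 35 36
f 9 27 28
f 27 7 24
f 28 24 8
f 27 24 28
f 10 33 29
f 33 9 25
f 29 25 2
f 33 25 29
f 44 43 46
f 44 46 45
f 46 43 47
f 46 47 45
f 47 43 48
f 47 48 45
f 48 43 49
f 48 49 45
f 49 43 50
f 49 50 45
f 50 43 51
f 50 51 45
f 51 43 52
f 51 52 45
f 52 43 53
f 52 53 45
f 53 43 44
f 53 44 45
f 55 54 58
f 55 58 56
f 56 58 59
f 56 59 57
f 58 54 60
f 58 60 59
f 59 60 61
f 59 61 57
f 60 54 62
f 60 62 61
f 61 62 63
f 61 63 57
f 62 54 64
f 62 64 63
f 63 64 65
f 63 65 57
f 64 54 66
f 64 66 65
f 65 66 67
f 65 67 57
f 66 54 68
f 66 68 67
f 67 68 69
f 67 69 57
f 68 54 70
f 68 70 69
f 69 70 71
f 69 71 57
f 70 54 72
f 70 72 71
f 71 72 73
f 71 73 57
f 72 54 74
f 72 74 73
f 73 74 75
f 73 75 57
f 74 54 76
f 74 76 75
f 75 76 77
f 75 77 57
f 76 54 78
f 76 78 77
f 77 78 79
f 77 79 57
f 78 54 80
f 78 80 79
f 79 80 81
f 79 81 57
f 80 54 82
f 80 82 81
f 81 82 83
f 81 83 57
f 82 54 55
f 82 55 83
f 83 55 56
f 83 56 57

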